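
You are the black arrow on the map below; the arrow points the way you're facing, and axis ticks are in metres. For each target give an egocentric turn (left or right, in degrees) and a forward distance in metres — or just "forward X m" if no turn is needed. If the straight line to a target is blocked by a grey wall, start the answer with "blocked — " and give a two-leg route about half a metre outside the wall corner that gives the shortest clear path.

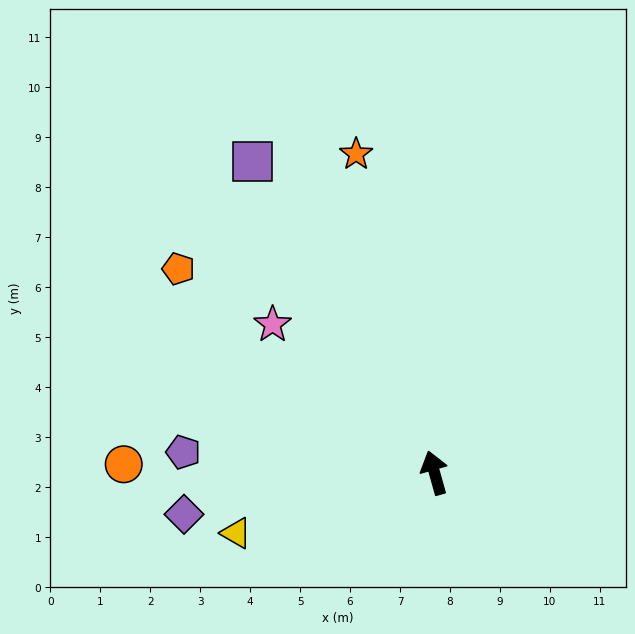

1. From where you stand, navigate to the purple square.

turn left 15°, forward 7.2 m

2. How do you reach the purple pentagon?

turn left 70°, forward 5.0 m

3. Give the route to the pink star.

turn left 32°, forward 4.4 m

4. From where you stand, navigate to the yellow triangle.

turn left 91°, forward 4.1 m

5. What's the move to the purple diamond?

turn left 84°, forward 5.1 m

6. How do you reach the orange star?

forward 6.6 m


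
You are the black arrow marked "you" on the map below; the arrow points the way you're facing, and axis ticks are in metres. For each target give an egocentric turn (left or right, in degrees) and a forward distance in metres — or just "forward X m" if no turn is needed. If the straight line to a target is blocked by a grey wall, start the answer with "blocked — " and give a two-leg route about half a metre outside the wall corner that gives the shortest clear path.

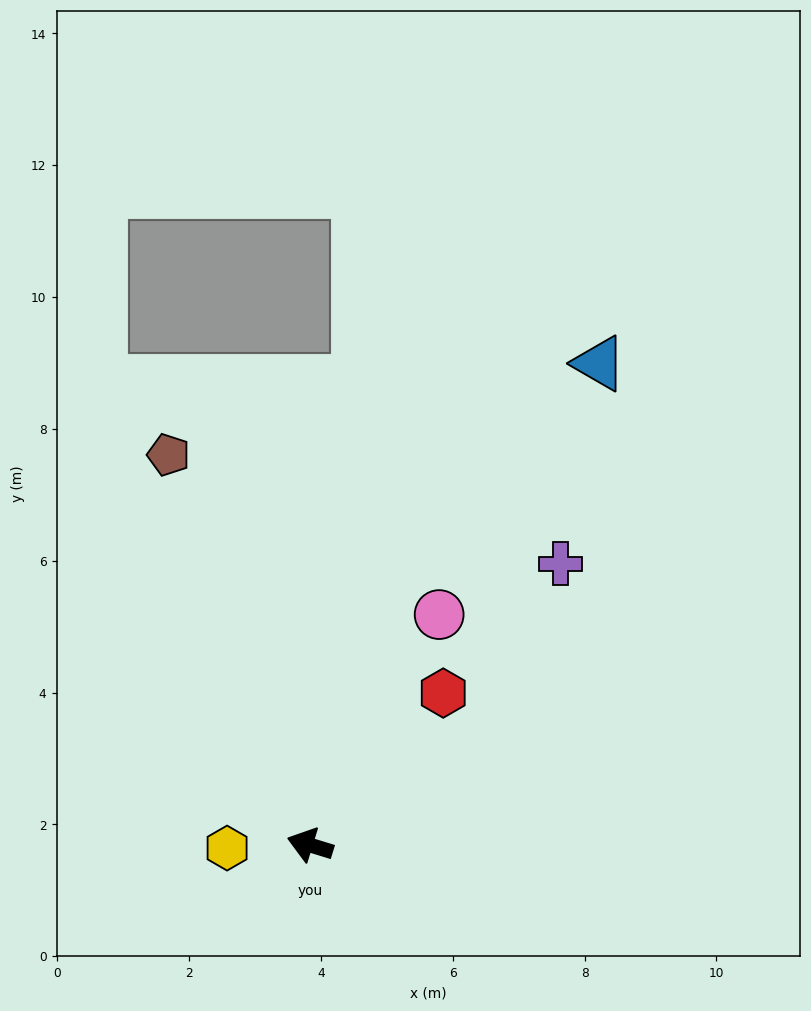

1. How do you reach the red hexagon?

turn right 114°, forward 3.1 m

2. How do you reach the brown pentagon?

turn right 53°, forward 6.3 m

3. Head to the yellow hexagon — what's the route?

turn left 19°, forward 1.3 m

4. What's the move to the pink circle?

turn right 102°, forward 4.0 m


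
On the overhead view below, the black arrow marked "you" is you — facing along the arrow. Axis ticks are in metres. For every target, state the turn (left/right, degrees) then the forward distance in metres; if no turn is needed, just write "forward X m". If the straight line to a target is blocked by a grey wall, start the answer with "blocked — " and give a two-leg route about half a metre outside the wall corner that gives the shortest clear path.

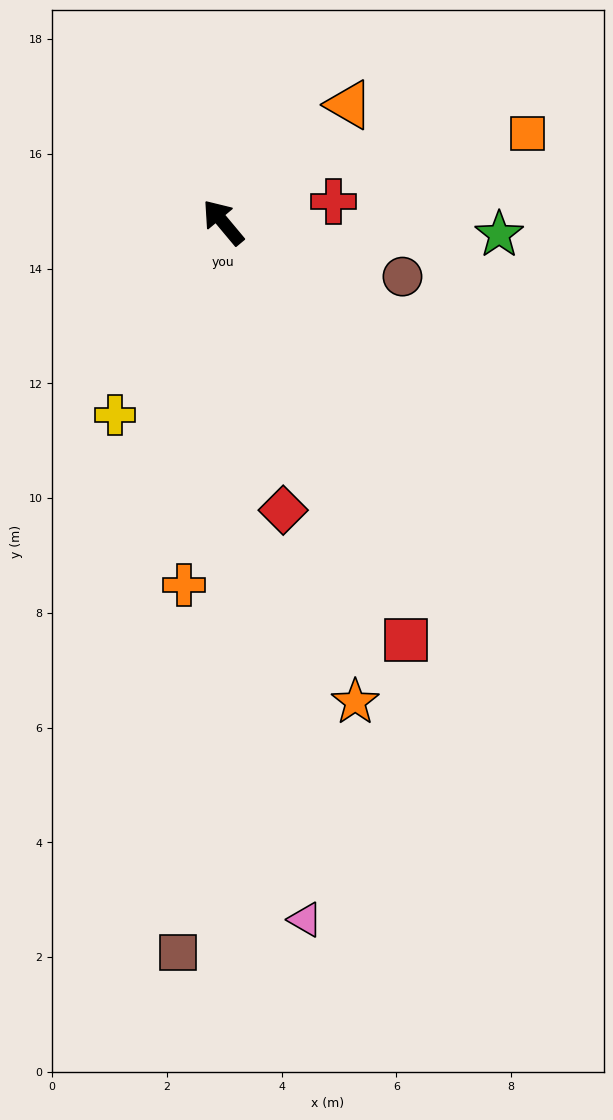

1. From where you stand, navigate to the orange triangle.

turn right 87°, forward 3.0 m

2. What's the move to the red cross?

turn right 119°, forward 2.0 m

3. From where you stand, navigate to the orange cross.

turn left 134°, forward 6.4 m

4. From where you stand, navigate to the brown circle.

turn right 147°, forward 3.3 m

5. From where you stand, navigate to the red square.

turn left 164°, forward 7.9 m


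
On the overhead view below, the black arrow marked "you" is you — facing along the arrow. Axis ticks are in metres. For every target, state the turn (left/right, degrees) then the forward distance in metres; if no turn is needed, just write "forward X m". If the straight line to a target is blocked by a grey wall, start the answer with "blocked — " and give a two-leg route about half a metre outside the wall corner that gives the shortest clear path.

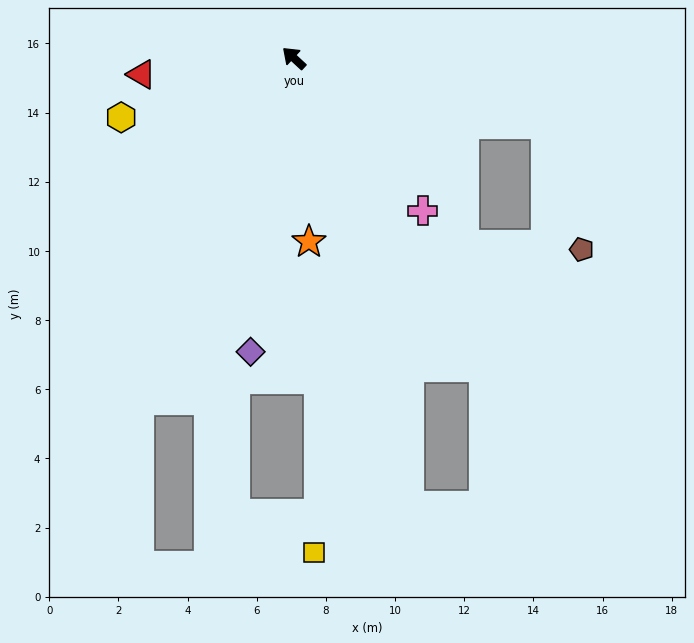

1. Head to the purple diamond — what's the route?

turn left 124°, forward 8.6 m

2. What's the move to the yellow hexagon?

turn left 62°, forward 5.3 m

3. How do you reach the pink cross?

turn left 173°, forward 5.8 m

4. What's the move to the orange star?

turn left 137°, forward 5.3 m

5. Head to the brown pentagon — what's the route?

blocked — turn right 152°, forward 7.5 m, then turn right 59°, forward 3.8 m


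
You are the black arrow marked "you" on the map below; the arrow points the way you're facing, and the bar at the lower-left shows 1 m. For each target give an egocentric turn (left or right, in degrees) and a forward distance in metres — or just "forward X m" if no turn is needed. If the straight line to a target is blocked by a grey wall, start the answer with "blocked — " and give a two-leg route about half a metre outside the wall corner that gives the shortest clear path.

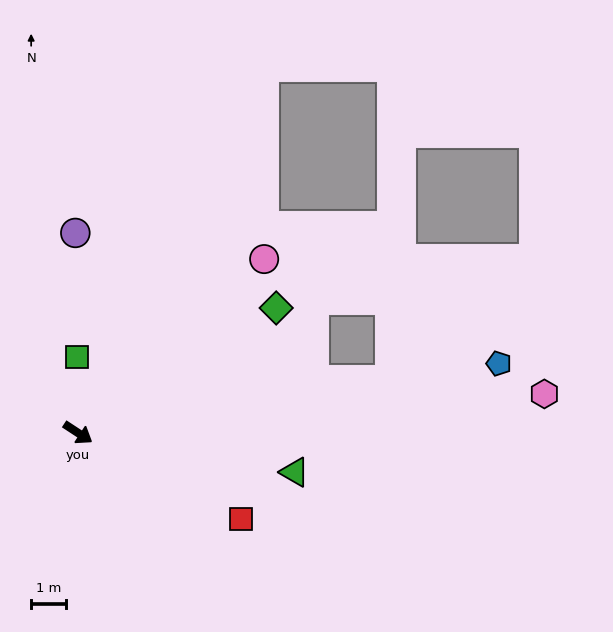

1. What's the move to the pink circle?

turn left 76°, forward 7.4 m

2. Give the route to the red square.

turn left 5°, forward 5.4 m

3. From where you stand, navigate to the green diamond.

turn left 65°, forward 6.8 m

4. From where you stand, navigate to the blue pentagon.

turn left 43°, forward 12.4 m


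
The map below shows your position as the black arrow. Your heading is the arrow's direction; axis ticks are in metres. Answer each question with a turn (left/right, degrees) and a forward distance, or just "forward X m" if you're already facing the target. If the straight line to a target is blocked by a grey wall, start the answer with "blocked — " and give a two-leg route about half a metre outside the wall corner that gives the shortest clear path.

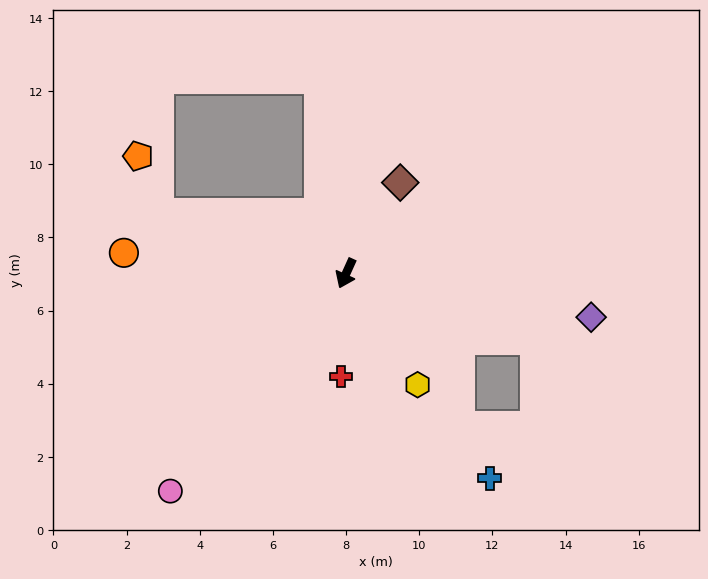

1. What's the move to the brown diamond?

turn left 174°, forward 2.9 m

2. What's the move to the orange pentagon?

blocked — turn right 83°, forward 5.4 m, then turn right 53°, forward 1.7 m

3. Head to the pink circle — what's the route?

turn right 15°, forward 7.6 m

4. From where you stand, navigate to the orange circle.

turn right 71°, forward 6.1 m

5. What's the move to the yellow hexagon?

turn left 57°, forward 3.6 m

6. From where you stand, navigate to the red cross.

turn left 21°, forward 2.8 m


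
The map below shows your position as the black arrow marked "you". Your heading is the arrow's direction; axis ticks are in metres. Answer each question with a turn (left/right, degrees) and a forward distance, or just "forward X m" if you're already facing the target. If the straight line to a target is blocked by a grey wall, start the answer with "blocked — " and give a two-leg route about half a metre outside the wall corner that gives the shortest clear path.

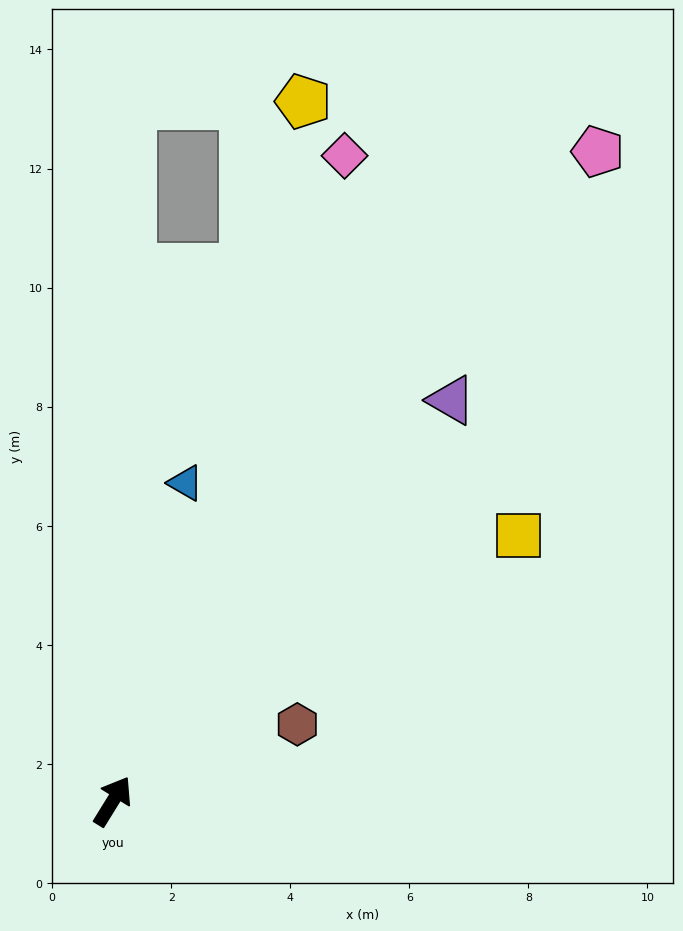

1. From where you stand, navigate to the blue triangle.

turn left 19°, forward 5.5 m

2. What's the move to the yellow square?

turn right 25°, forward 8.2 m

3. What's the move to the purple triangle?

turn right 8°, forward 8.8 m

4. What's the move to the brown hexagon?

turn right 36°, forward 3.4 m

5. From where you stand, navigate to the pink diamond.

turn left 12°, forward 11.5 m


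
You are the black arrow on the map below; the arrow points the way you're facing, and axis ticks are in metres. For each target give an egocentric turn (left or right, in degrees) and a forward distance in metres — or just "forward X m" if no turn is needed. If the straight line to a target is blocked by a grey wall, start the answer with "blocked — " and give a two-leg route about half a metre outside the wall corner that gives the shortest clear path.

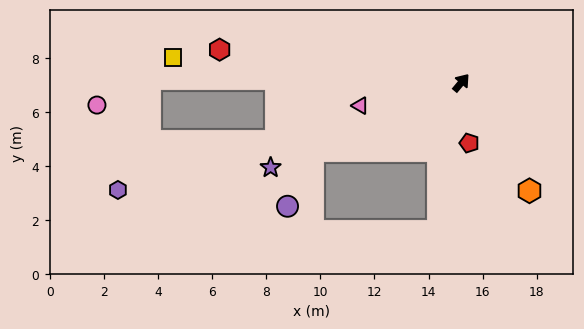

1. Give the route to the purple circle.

blocked — turn left 155°, forward 6.0 m, then turn left 40°, forward 2.2 m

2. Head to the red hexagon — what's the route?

turn left 122°, forward 9.0 m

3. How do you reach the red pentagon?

turn right 133°, forward 2.3 m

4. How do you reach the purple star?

turn left 154°, forward 7.7 m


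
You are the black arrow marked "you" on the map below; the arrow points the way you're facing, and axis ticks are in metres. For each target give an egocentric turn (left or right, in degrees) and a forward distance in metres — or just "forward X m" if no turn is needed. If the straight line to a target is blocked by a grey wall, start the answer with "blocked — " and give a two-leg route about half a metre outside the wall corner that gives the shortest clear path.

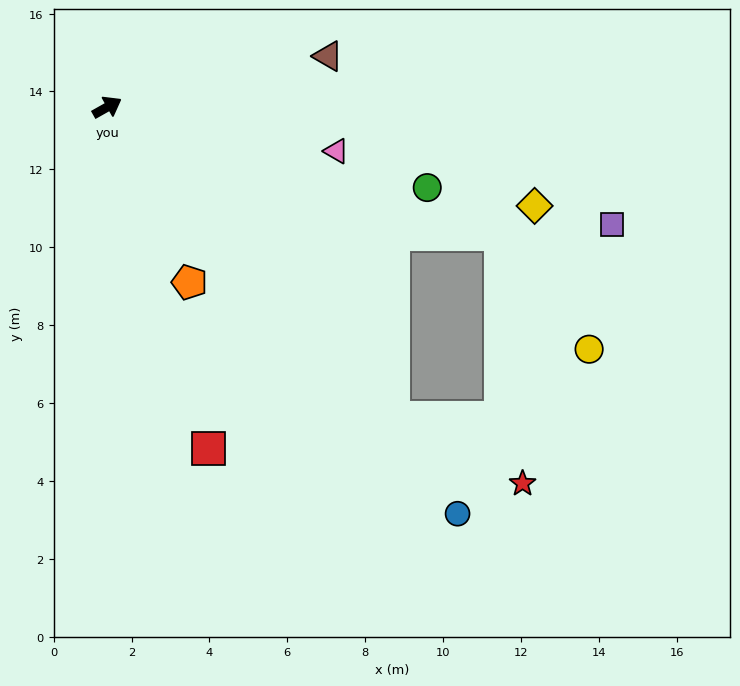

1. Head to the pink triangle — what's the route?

turn right 40°, forward 6.0 m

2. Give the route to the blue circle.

turn right 79°, forward 13.8 m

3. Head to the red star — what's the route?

blocked — turn right 77°, forward 10.8 m, then turn left 20°, forward 3.7 m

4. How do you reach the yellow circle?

blocked — turn right 47°, forward 10.6 m, then turn right 35°, forward 3.7 m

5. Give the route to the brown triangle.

turn right 16°, forward 5.8 m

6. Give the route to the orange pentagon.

turn right 94°, forward 5.0 m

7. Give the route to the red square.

turn right 103°, forward 9.1 m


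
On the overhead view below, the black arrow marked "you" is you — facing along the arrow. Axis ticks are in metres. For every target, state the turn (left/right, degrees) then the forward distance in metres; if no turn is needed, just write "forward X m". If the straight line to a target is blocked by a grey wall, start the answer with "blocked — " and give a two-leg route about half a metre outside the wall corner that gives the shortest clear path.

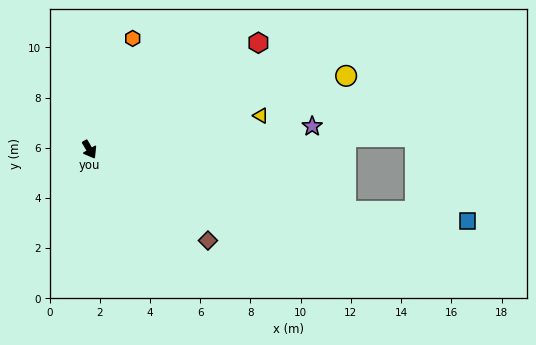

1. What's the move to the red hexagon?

turn left 92°, forward 8.0 m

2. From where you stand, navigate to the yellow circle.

turn left 76°, forward 10.6 m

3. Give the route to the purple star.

turn left 65°, forward 8.9 m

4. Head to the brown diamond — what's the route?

turn left 22°, forward 6.0 m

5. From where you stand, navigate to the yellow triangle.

turn left 71°, forward 7.0 m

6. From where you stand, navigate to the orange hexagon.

turn left 128°, forward 4.7 m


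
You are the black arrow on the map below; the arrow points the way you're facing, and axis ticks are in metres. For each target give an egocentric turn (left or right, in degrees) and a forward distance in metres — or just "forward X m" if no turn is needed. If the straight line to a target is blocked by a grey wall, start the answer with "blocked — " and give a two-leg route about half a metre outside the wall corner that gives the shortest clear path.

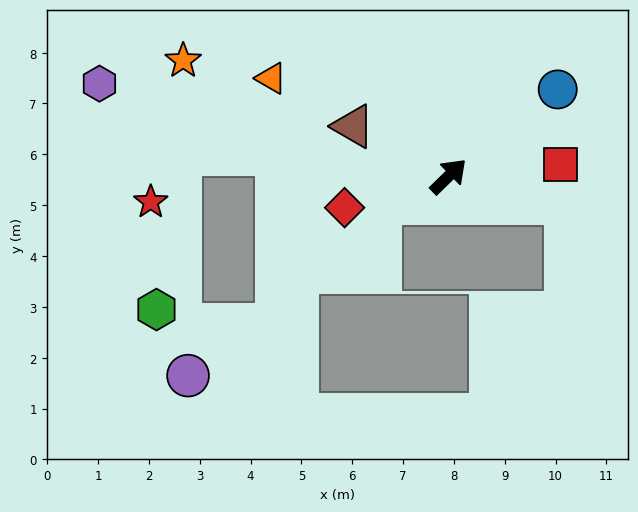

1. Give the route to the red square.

turn right 38°, forward 2.2 m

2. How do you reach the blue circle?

turn right 6°, forward 2.7 m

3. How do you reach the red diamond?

turn left 152°, forward 2.1 m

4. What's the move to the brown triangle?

turn left 108°, forward 2.1 m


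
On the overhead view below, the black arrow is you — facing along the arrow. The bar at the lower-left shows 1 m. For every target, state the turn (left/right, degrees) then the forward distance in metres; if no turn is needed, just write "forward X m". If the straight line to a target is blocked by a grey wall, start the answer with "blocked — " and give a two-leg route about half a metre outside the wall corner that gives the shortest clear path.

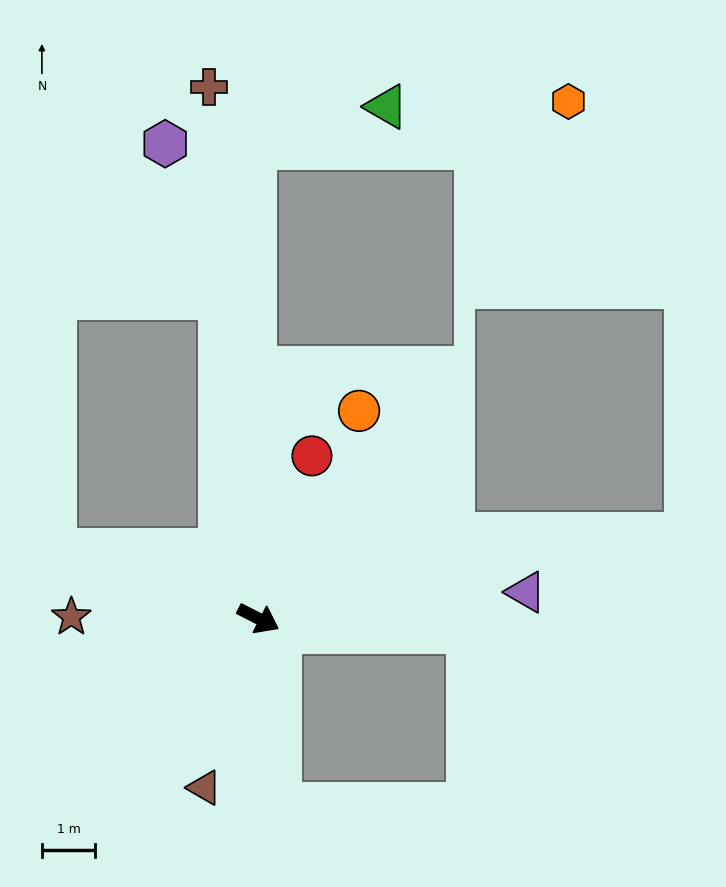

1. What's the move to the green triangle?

blocked — turn left 118°, forward 8.8 m, then turn right 74°, forward 2.6 m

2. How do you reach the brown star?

turn right 153°, forward 3.5 m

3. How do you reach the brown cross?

turn left 122°, forward 10.0 m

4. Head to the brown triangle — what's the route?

turn right 81°, forward 3.3 m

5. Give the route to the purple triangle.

turn left 33°, forward 5.0 m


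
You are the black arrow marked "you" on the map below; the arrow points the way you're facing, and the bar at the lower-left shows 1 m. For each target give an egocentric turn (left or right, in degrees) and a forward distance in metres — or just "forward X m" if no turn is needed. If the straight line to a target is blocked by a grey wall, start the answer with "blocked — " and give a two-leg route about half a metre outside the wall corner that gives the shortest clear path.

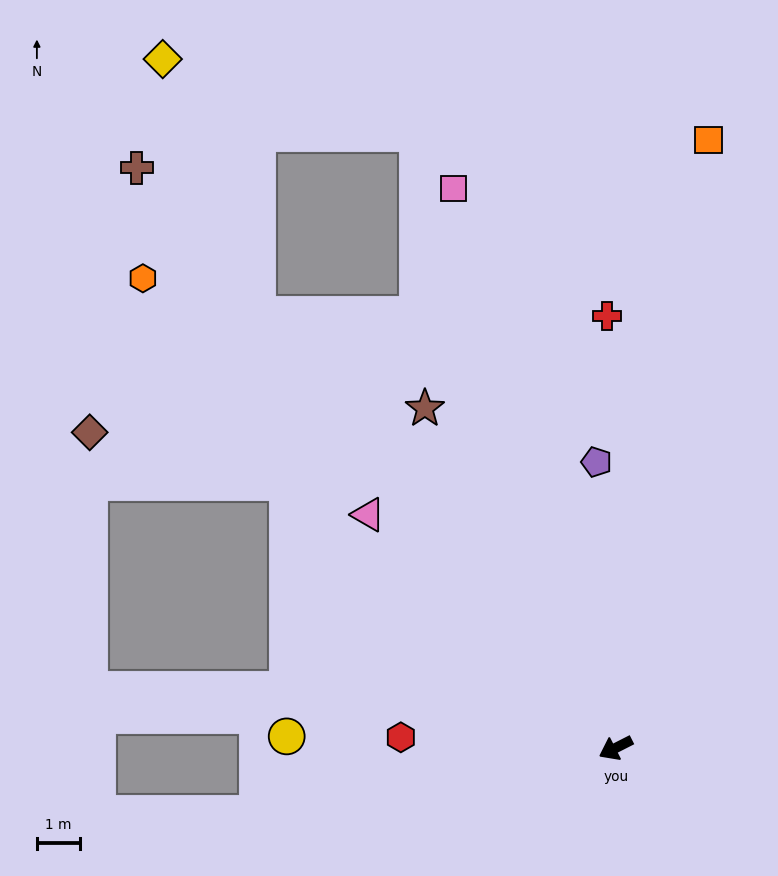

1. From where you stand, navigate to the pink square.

turn right 101°, forward 13.5 m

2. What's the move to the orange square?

turn right 126°, forward 14.2 m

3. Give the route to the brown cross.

turn right 77°, forward 17.4 m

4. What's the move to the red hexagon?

turn right 30°, forward 5.0 m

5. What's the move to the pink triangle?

turn right 70°, forward 7.9 m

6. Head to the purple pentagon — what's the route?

turn right 113°, forward 6.6 m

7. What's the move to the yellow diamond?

blocked — turn right 77°, forward 13.0 m, then turn right 20°, forward 6.3 m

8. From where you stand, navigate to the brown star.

turn right 88°, forward 9.0 m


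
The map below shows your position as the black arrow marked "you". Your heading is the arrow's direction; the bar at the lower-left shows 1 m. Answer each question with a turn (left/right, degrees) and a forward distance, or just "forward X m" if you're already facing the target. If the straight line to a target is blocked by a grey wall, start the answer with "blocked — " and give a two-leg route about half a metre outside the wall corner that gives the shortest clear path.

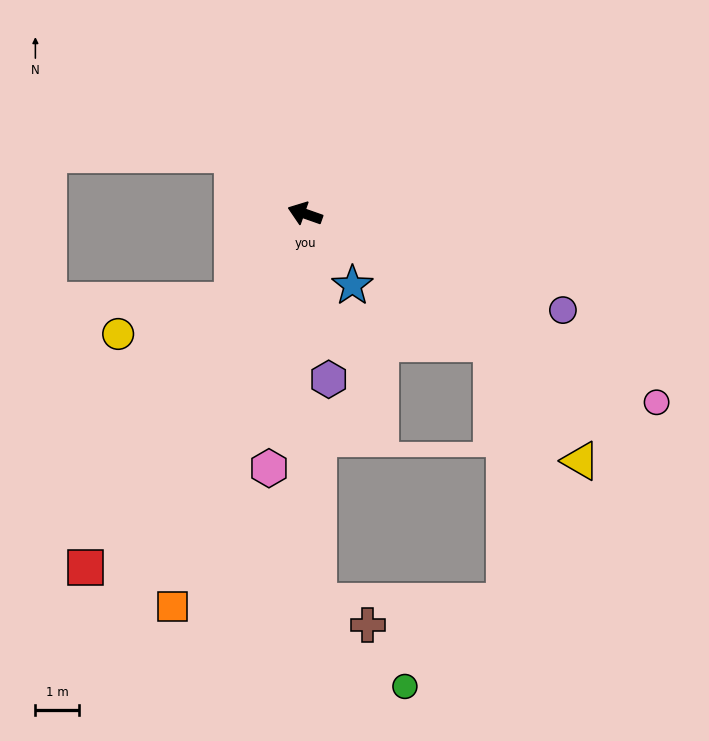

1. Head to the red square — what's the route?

turn left 78°, forward 9.6 m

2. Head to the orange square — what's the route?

turn left 91°, forward 9.6 m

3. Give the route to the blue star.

turn left 143°, forward 2.0 m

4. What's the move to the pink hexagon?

turn left 101°, forward 5.9 m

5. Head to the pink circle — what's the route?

turn left 171°, forward 9.2 m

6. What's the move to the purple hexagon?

turn left 118°, forward 3.9 m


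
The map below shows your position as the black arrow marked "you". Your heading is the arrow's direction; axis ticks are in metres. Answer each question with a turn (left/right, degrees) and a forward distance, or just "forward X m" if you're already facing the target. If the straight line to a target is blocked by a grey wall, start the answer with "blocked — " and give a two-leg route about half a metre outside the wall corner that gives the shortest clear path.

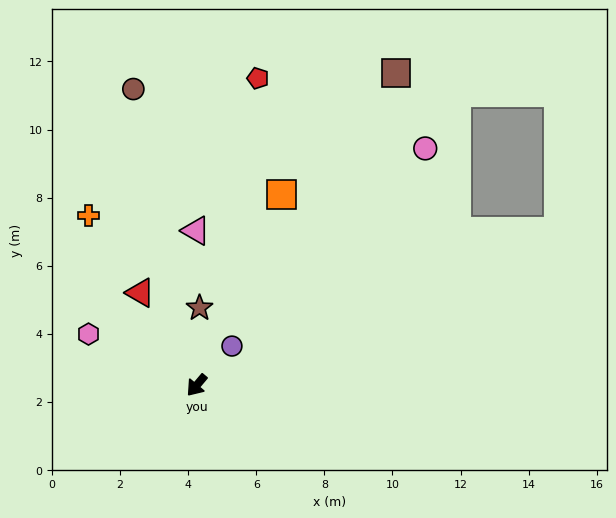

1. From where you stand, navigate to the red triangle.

turn right 109°, forward 3.2 m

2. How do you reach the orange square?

turn right 164°, forward 6.1 m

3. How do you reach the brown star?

turn right 142°, forward 2.3 m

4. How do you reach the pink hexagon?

turn right 75°, forward 3.5 m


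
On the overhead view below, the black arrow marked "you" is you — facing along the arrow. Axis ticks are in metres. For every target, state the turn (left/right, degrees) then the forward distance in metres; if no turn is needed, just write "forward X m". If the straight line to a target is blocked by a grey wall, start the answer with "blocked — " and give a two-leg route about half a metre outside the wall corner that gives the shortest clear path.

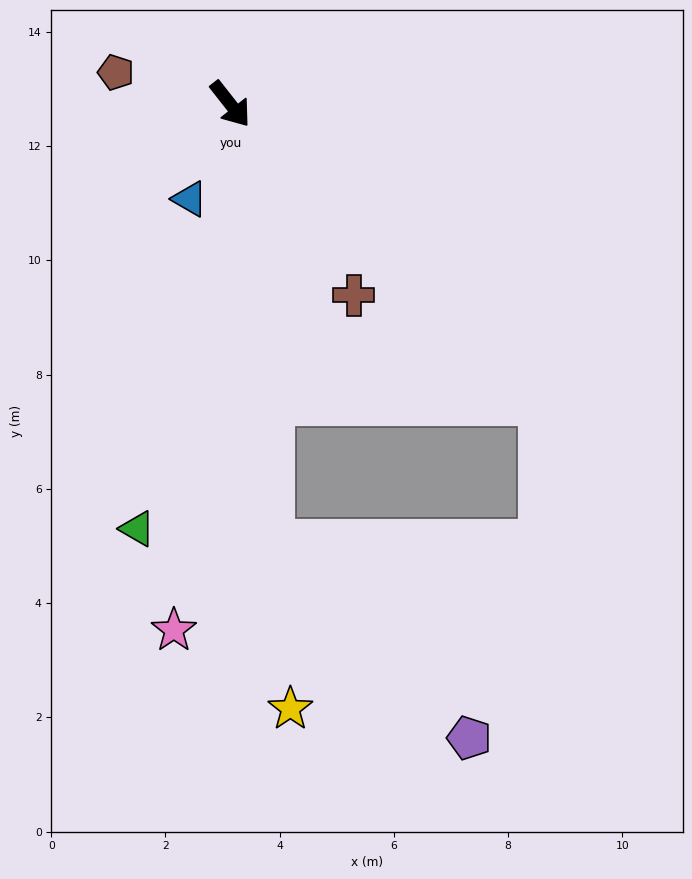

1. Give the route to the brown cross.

turn right 5°, forward 4.0 m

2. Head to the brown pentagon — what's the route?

turn right 144°, forward 2.1 m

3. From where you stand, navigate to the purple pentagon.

blocked — turn right 33°, forward 7.7 m, then turn left 41°, forward 4.9 m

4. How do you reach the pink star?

turn right 44°, forward 9.3 m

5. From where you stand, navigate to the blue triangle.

turn right 61°, forward 1.8 m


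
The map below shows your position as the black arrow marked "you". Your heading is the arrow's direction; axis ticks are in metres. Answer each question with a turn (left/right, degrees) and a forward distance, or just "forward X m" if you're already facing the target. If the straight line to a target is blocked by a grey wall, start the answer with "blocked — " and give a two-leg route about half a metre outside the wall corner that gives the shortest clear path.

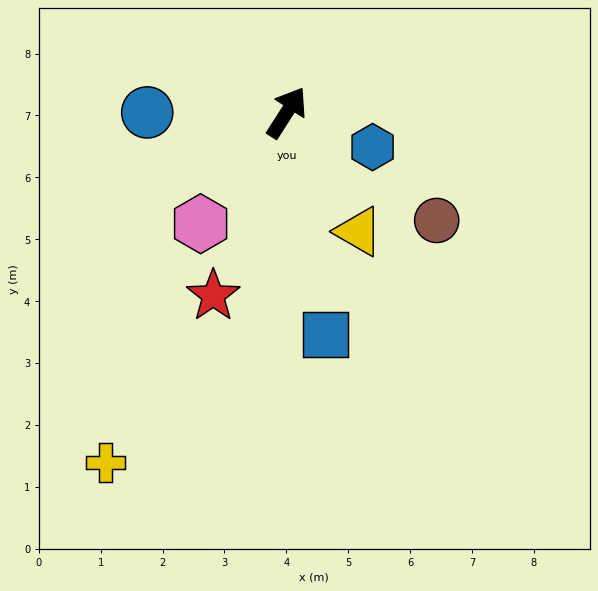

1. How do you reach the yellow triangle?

turn right 116°, forward 2.2 m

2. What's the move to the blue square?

turn right 138°, forward 3.6 m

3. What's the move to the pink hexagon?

turn left 175°, forward 2.3 m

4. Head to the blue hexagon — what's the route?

turn right 79°, forward 1.5 m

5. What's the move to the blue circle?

turn left 123°, forward 2.3 m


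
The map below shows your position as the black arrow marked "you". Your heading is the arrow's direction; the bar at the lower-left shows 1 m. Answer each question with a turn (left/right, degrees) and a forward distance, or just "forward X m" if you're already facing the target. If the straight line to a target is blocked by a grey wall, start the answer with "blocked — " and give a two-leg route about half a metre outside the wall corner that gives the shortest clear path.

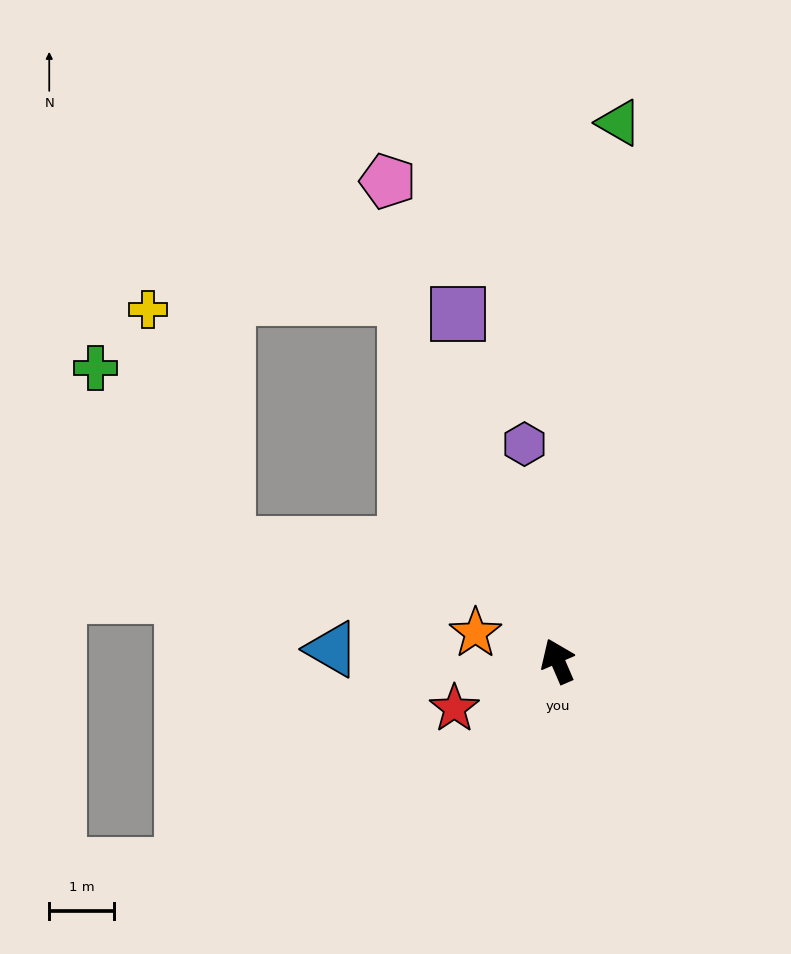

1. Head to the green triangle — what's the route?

turn right 30°, forward 8.4 m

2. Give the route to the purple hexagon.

turn right 15°, forward 3.4 m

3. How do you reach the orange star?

turn left 48°, forward 1.3 m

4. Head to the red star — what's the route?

turn left 91°, forward 1.8 m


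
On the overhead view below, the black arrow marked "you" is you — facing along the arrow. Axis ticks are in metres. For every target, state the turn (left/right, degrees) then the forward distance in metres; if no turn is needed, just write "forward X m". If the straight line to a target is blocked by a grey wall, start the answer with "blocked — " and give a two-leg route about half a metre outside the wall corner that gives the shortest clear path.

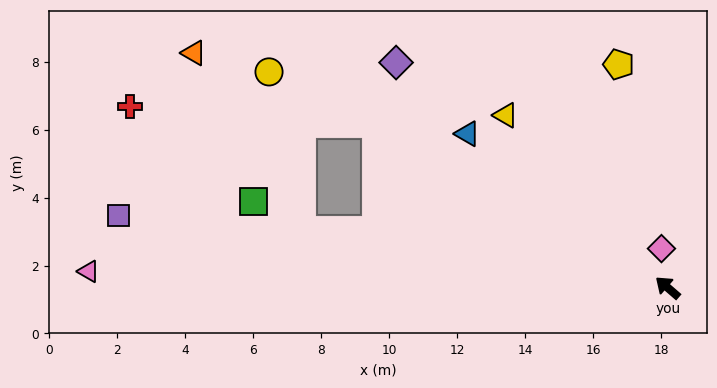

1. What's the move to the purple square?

turn left 33°, forward 16.3 m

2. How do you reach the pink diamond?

turn right 40°, forward 1.2 m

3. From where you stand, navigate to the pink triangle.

turn left 39°, forward 17.0 m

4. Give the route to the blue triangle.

turn left 3°, forward 7.4 m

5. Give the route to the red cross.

blocked — turn left 12°, forward 9.8 m, then turn left 25°, forward 7.3 m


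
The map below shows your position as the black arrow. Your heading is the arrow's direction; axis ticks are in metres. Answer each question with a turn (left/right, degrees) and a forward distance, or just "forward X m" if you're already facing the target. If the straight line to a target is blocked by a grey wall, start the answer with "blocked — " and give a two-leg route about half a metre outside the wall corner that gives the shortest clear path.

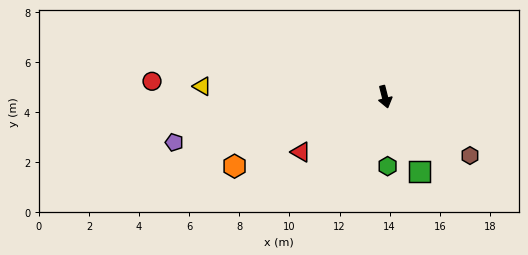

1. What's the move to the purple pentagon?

turn right 92°, forward 8.6 m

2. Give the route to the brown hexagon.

turn left 41°, forward 4.1 m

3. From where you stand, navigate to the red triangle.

turn right 71°, forward 4.0 m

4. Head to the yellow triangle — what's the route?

turn right 108°, forward 7.3 m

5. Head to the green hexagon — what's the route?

turn right 12°, forward 2.8 m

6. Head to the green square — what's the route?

turn left 11°, forward 3.3 m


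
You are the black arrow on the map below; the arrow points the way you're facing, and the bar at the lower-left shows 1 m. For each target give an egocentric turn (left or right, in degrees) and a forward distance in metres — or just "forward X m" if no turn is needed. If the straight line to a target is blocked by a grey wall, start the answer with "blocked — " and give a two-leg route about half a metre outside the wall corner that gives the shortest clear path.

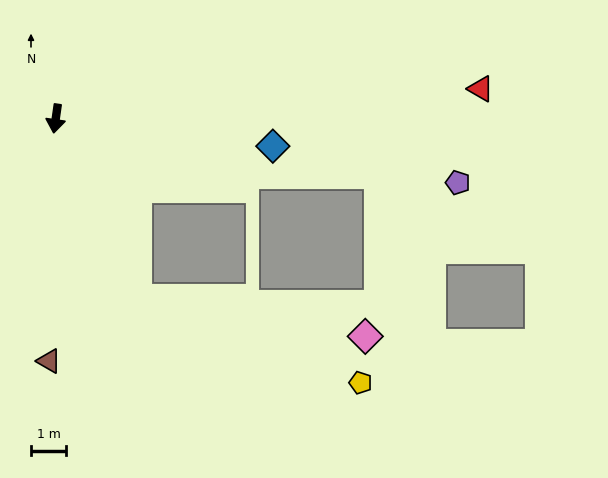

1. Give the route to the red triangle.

turn left 102°, forward 12.1 m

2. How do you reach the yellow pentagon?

blocked — turn left 33°, forward 5.6 m, then turn left 44°, forward 6.8 m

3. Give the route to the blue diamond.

turn left 91°, forward 6.2 m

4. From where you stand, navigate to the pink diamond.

blocked — turn left 33°, forward 5.6 m, then turn left 56°, forward 6.6 m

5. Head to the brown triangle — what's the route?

turn left 7°, forward 6.9 m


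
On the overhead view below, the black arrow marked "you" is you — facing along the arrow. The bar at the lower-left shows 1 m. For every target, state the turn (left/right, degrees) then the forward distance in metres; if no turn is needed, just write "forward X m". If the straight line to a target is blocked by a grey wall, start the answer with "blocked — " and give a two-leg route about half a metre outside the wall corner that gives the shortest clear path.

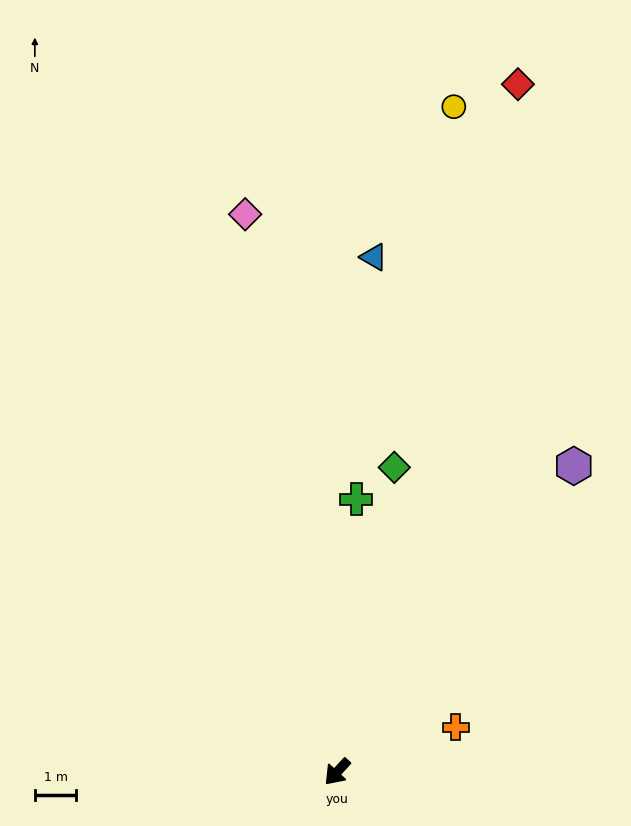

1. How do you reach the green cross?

turn right 142°, forward 6.6 m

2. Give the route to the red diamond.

turn right 152°, forward 17.2 m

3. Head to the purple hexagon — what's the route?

turn right 175°, forward 9.4 m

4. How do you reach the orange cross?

turn left 153°, forward 3.1 m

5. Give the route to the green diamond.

turn right 148°, forward 7.5 m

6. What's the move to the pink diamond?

turn right 128°, forward 13.7 m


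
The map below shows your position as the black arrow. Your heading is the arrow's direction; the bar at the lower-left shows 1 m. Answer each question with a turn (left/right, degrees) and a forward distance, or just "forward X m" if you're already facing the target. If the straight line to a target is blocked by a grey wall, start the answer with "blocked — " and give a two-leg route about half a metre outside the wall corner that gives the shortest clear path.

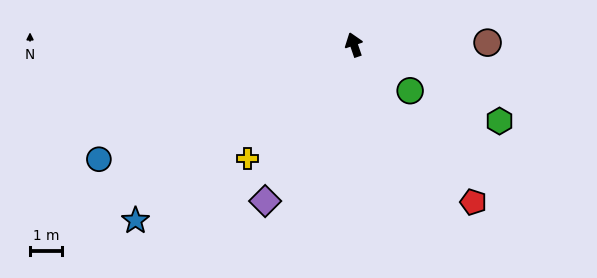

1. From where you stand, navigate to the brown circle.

turn right 108°, forward 4.2 m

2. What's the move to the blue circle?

turn left 95°, forward 8.8 m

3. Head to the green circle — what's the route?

turn right 148°, forward 2.3 m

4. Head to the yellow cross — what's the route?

turn left 118°, forward 4.9 m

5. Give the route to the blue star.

turn left 110°, forward 8.8 m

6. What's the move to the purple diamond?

turn left 132°, forward 5.6 m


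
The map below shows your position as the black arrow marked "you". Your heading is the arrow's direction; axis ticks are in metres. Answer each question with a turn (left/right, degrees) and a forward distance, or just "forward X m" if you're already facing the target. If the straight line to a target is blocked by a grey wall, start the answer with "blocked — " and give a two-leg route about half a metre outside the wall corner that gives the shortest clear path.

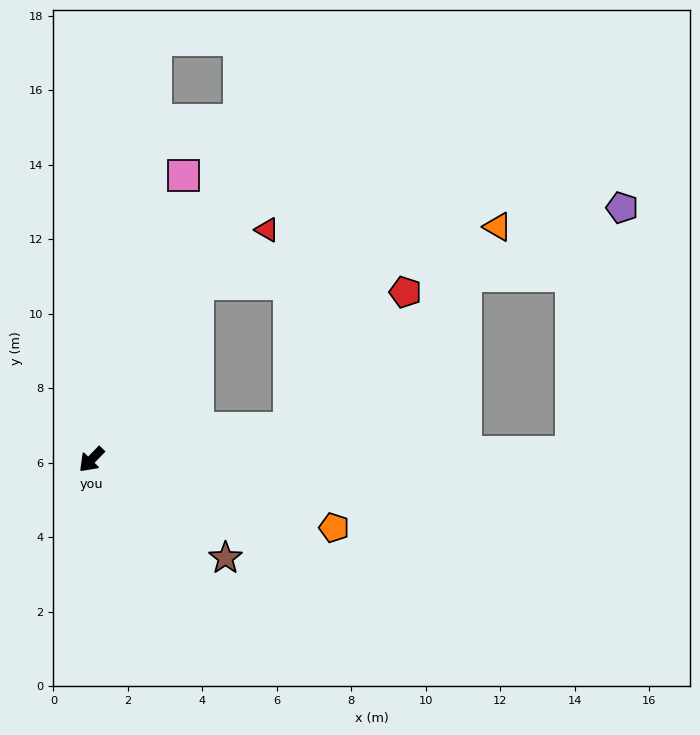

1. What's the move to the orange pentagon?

turn left 119°, forward 6.8 m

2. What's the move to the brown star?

turn left 98°, forward 4.5 m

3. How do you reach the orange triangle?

blocked — turn right 167°, forward 5.5 m, then turn right 48°, forward 8.2 m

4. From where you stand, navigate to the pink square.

turn right 154°, forward 8.0 m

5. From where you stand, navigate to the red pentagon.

blocked — turn left 143°, forward 5.4 m, then turn left 41°, forward 4.8 m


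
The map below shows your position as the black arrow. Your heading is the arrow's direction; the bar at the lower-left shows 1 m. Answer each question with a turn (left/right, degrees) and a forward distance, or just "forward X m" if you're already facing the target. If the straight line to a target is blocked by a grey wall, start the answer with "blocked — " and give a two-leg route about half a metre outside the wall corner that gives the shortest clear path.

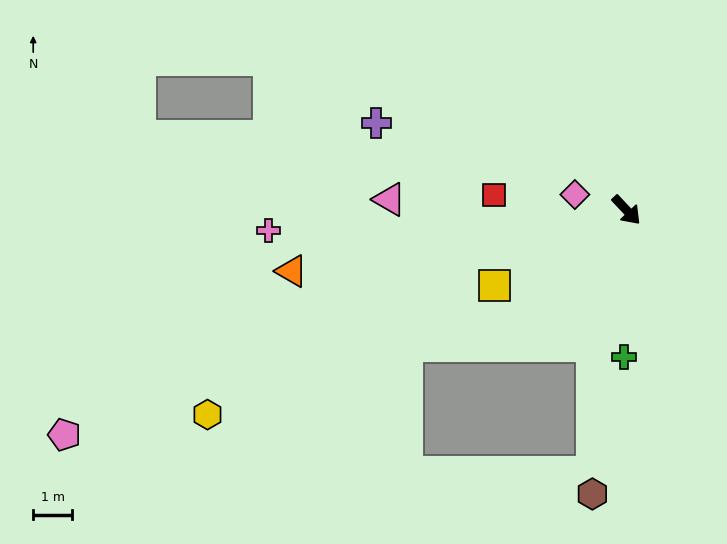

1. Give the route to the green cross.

turn right 44°, forward 3.8 m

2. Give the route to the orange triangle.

turn right 123°, forward 8.8 m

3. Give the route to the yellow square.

turn right 103°, forward 3.9 m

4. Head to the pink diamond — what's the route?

turn right 150°, forward 1.4 m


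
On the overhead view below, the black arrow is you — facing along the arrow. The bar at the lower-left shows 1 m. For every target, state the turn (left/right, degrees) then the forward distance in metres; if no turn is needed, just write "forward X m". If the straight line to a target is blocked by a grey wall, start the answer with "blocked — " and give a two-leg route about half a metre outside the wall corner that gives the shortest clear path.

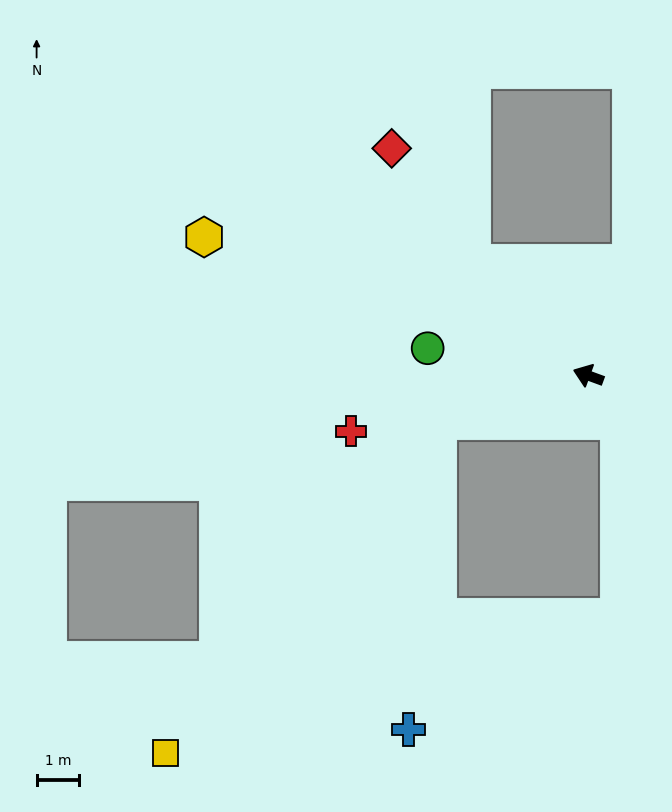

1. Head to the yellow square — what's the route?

blocked — turn left 37°, forward 3.7 m, then turn left 34°, forward 10.0 m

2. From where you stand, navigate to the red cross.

turn left 33°, forward 5.7 m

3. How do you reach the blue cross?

blocked — turn left 37°, forward 3.7 m, then turn left 67°, forward 7.2 m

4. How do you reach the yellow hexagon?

forward 9.5 m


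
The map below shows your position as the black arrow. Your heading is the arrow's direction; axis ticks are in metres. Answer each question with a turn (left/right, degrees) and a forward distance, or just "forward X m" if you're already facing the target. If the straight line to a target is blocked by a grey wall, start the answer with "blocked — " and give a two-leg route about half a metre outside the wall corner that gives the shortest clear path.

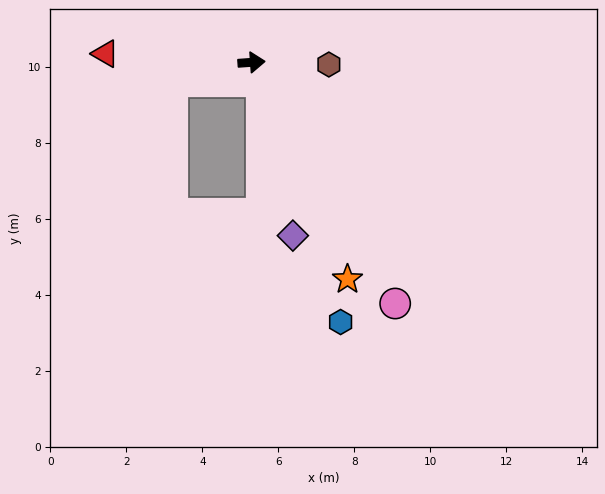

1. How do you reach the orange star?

turn right 70°, forward 6.2 m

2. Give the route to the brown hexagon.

turn right 6°, forward 2.0 m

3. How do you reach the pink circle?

turn right 63°, forward 7.4 m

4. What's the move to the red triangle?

turn left 173°, forward 3.9 m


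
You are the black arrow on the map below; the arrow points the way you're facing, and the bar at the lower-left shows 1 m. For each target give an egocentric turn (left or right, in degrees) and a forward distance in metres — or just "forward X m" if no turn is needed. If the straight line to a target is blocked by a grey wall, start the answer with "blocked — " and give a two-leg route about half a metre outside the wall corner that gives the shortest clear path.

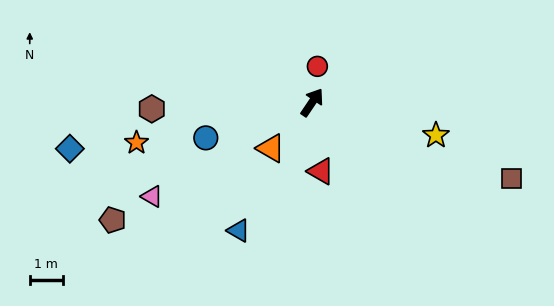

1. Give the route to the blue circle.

turn left 143°, forward 3.4 m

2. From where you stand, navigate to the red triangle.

turn right 139°, forward 2.1 m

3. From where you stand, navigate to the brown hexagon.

turn left 126°, forward 4.9 m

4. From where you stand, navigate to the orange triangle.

turn left 172°, forward 1.9 m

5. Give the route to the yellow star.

turn right 71°, forward 3.9 m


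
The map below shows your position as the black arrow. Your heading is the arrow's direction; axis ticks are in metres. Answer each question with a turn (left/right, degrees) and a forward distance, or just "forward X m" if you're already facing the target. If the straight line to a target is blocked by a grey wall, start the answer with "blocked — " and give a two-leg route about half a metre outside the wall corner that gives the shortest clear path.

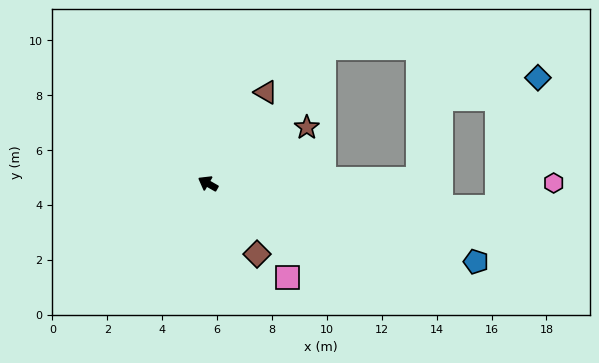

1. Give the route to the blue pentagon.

turn right 167°, forward 10.2 m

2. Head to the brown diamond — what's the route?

turn left 155°, forward 3.1 m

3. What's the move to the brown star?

turn right 121°, forward 4.1 m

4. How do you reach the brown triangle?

turn right 93°, forward 3.9 m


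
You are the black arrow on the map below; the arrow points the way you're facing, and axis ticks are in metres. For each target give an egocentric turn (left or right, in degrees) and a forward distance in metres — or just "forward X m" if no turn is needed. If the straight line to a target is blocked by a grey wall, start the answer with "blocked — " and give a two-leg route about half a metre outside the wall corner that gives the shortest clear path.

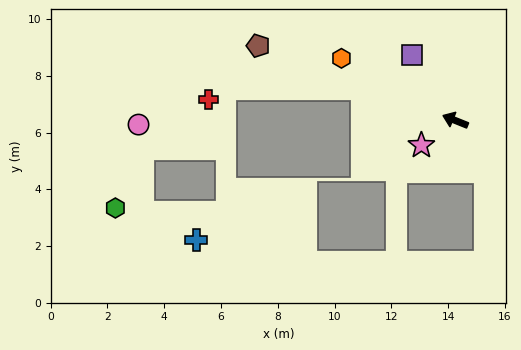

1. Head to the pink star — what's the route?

turn left 58°, forward 1.5 m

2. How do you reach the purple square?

turn right 34°, forward 2.8 m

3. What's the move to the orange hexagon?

turn right 7°, forward 4.6 m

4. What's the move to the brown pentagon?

forward 7.4 m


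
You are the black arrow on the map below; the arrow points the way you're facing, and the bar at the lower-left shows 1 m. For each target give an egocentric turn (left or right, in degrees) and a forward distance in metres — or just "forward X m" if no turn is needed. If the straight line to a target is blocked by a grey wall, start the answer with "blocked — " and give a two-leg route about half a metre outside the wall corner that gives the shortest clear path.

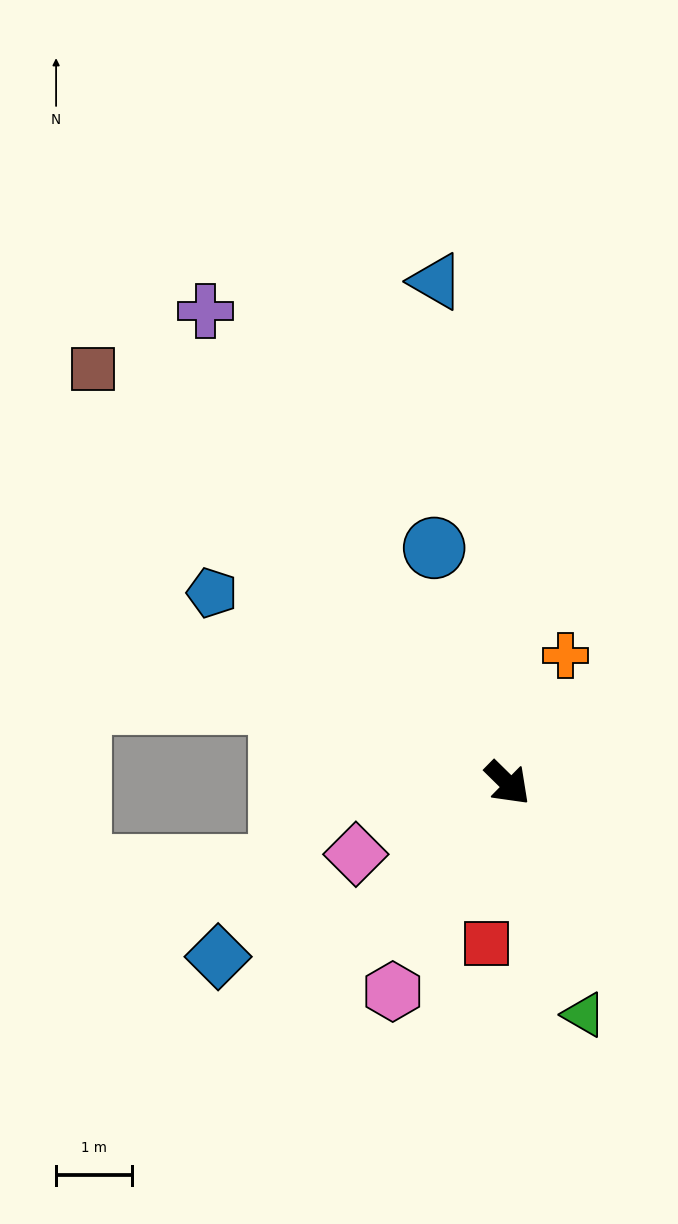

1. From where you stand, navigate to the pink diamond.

turn right 110°, forward 2.2 m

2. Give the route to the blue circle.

turn left 152°, forward 3.3 m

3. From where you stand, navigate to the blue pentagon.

turn right 168°, forward 4.7 m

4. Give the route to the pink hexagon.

turn right 74°, forward 3.2 m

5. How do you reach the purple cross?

turn left 167°, forward 7.4 m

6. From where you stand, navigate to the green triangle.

turn right 27°, forward 3.2 m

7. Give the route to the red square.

turn right 53°, forward 2.1 m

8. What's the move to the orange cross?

turn left 110°, forward 1.9 m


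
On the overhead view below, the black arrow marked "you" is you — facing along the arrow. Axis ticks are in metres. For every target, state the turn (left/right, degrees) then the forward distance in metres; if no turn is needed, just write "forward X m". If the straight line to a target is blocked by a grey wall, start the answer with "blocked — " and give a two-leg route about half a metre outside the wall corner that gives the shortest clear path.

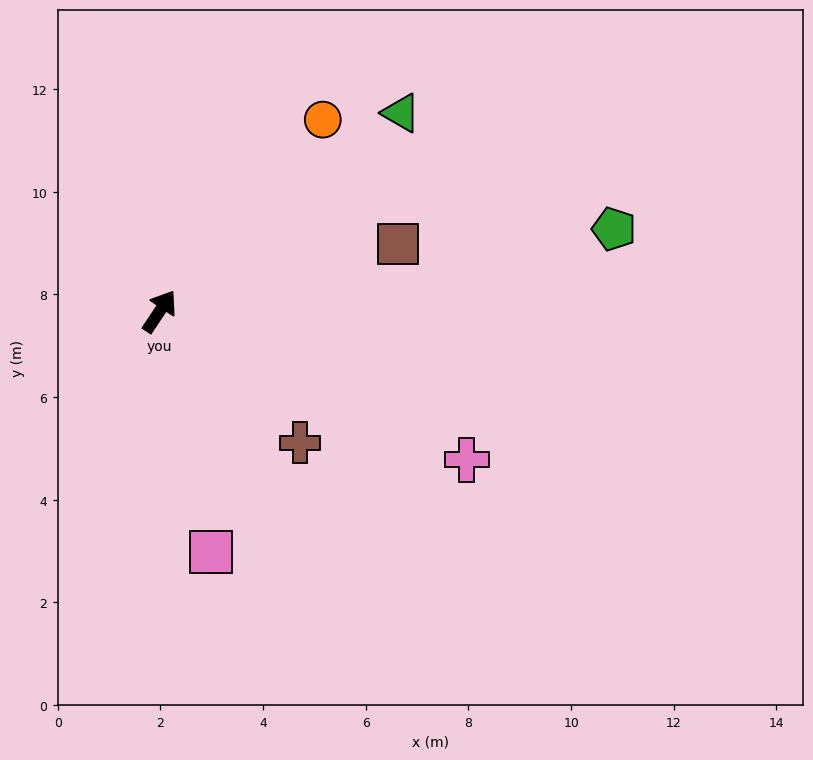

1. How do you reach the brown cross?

turn right 99°, forward 3.7 m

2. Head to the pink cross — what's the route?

turn right 82°, forward 6.6 m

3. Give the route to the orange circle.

turn right 7°, forward 4.9 m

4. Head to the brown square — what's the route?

turn right 41°, forward 4.8 m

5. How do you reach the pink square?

turn right 134°, forward 4.8 m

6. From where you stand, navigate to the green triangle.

turn right 17°, forward 6.1 m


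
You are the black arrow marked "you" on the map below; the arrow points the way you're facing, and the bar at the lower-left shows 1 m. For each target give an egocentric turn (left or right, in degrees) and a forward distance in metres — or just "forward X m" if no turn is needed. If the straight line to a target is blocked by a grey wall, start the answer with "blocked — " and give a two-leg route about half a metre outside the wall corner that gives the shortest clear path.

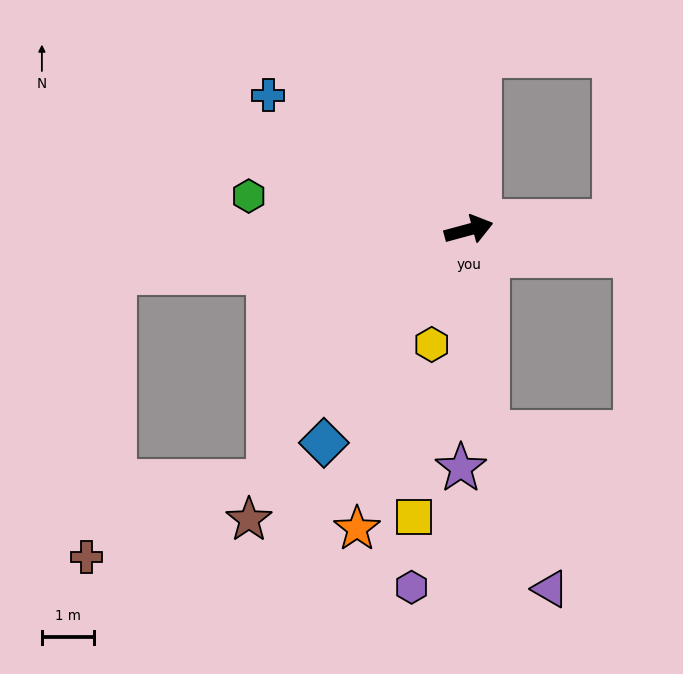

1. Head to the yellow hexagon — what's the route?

turn right 123°, forward 2.3 m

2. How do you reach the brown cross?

blocked — turn left 172°, forward 6.9 m, then turn left 77°, forward 5.5 m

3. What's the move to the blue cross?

turn left 131°, forward 4.7 m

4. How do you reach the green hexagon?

turn left 156°, forward 4.3 m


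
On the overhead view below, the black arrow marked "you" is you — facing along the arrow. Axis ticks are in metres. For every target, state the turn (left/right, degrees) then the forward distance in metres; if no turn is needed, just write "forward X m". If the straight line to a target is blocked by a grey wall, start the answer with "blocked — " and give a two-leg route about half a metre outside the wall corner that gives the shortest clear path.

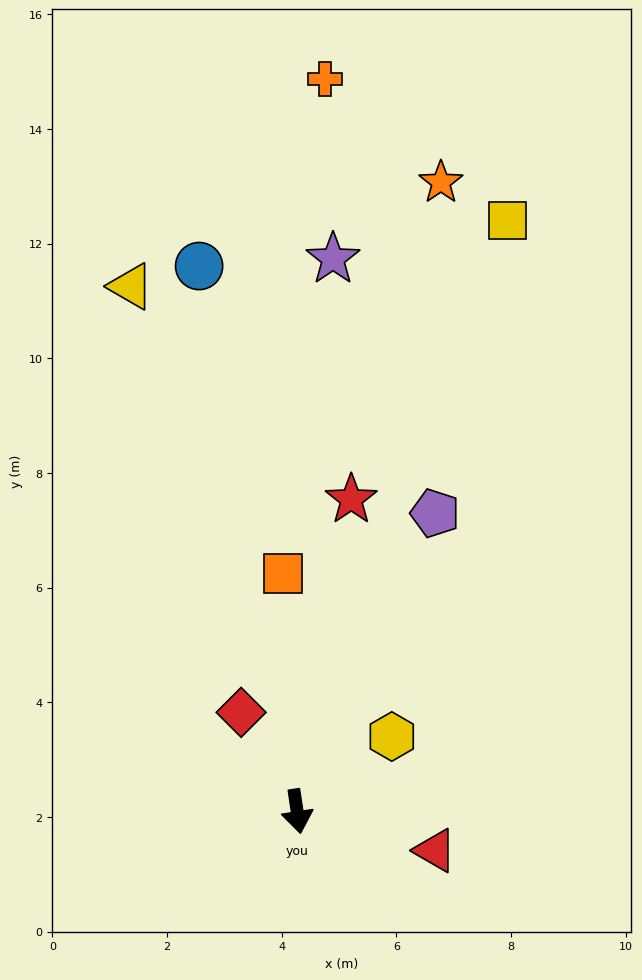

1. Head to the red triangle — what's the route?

turn left 66°, forward 2.5 m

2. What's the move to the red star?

turn left 162°, forward 5.5 m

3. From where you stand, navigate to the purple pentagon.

turn left 147°, forward 5.7 m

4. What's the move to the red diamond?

turn right 159°, forward 2.0 m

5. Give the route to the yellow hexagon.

turn left 120°, forward 2.1 m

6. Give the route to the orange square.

turn left 175°, forward 4.2 m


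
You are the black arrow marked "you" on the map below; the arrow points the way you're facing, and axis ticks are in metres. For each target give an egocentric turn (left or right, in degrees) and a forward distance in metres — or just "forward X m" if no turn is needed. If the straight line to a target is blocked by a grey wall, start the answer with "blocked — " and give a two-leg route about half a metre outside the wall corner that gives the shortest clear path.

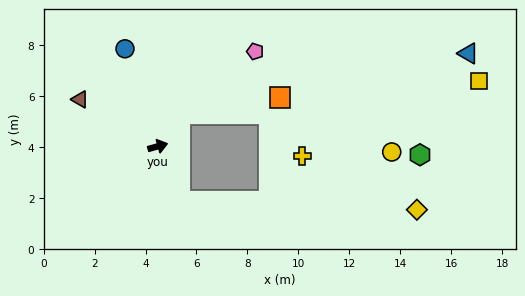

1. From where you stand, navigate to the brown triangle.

turn left 133°, forward 3.6 m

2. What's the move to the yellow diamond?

blocked — turn right 84°, forward 2.3 m, then turn left 66°, forward 9.3 m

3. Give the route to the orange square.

blocked — turn left 40°, forward 1.6 m, then turn right 46°, forward 4.0 m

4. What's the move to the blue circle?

turn left 93°, forward 4.0 m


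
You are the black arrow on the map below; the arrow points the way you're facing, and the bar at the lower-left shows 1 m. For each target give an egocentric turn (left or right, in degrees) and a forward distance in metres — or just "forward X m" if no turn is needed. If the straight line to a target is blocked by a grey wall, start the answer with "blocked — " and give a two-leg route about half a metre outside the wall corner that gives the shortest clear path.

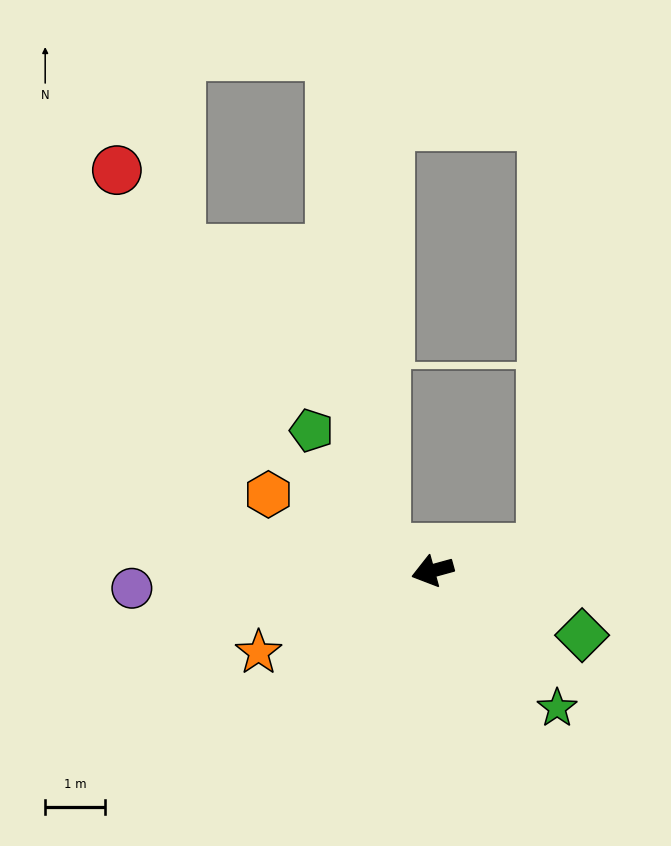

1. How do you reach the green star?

turn left 117°, forward 3.1 m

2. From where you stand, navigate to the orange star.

turn left 10°, forward 3.2 m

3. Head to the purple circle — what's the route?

turn right 12°, forward 5.0 m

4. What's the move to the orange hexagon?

turn right 40°, forward 3.0 m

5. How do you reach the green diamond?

turn left 141°, forward 2.7 m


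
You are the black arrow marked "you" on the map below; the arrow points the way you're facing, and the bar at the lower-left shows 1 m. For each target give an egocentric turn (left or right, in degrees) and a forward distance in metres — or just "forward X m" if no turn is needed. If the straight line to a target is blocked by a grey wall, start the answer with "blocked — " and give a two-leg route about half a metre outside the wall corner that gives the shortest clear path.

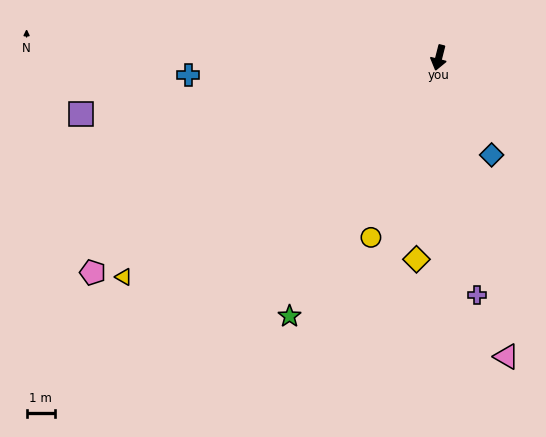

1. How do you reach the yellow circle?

turn right 6°, forward 6.7 m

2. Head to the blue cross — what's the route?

turn right 72°, forward 8.8 m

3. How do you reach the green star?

turn right 16°, forward 10.5 m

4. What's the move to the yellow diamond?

turn left 8°, forward 7.1 m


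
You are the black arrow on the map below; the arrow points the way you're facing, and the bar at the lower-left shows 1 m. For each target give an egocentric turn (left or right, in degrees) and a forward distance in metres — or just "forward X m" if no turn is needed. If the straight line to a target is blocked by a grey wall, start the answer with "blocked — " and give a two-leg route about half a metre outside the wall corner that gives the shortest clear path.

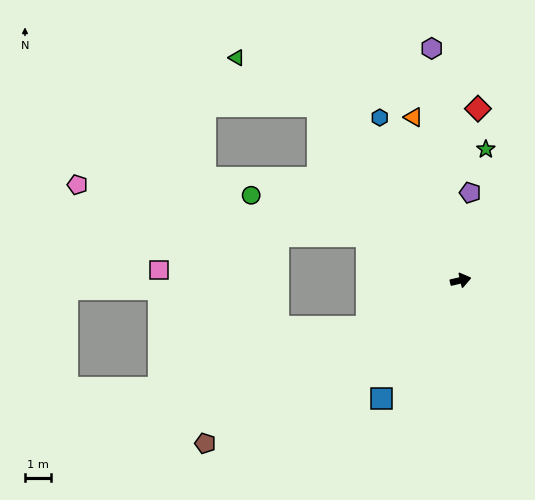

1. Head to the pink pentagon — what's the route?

blocked — turn left 142°, forward 3.9 m, then turn left 15°, forward 11.1 m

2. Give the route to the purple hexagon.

turn left 84°, forward 8.8 m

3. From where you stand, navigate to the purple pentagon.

turn left 71°, forward 3.3 m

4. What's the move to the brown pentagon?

turn right 161°, forward 11.4 m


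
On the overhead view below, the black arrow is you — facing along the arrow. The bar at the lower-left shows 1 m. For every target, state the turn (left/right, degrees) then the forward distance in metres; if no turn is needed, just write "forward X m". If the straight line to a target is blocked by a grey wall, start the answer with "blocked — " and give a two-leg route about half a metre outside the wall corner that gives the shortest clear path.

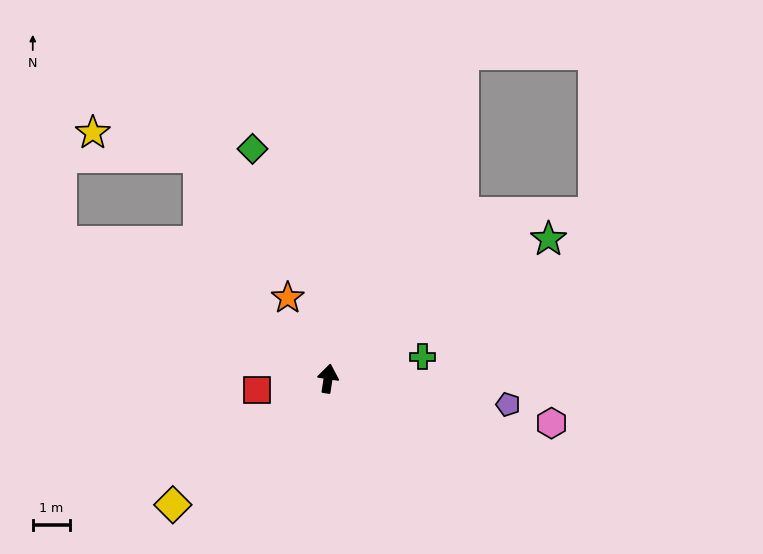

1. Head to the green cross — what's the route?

turn right 68°, forward 2.6 m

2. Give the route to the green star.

turn right 49°, forward 6.9 m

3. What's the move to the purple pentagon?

turn right 89°, forward 4.8 m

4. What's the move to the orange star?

turn left 35°, forward 2.4 m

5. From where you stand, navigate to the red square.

turn left 108°, forward 1.9 m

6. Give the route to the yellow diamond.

turn left 138°, forward 5.3 m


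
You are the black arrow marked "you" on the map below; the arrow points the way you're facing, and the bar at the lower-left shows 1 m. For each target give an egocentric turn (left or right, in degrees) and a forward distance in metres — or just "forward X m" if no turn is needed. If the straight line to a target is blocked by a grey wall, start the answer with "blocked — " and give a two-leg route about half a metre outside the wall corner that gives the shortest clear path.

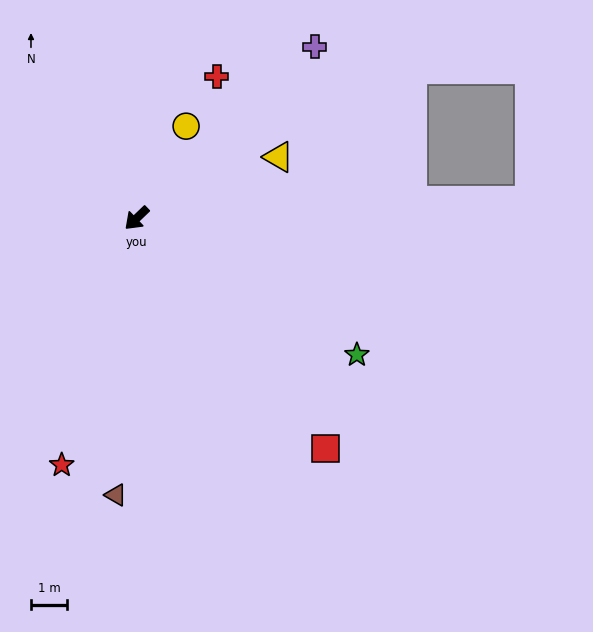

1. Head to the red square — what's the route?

turn left 86°, forward 8.3 m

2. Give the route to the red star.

turn left 29°, forward 7.2 m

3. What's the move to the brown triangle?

turn left 42°, forward 7.7 m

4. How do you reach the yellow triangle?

turn left 160°, forward 4.3 m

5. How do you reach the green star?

turn left 104°, forward 7.2 m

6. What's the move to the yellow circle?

turn right 162°, forward 2.9 m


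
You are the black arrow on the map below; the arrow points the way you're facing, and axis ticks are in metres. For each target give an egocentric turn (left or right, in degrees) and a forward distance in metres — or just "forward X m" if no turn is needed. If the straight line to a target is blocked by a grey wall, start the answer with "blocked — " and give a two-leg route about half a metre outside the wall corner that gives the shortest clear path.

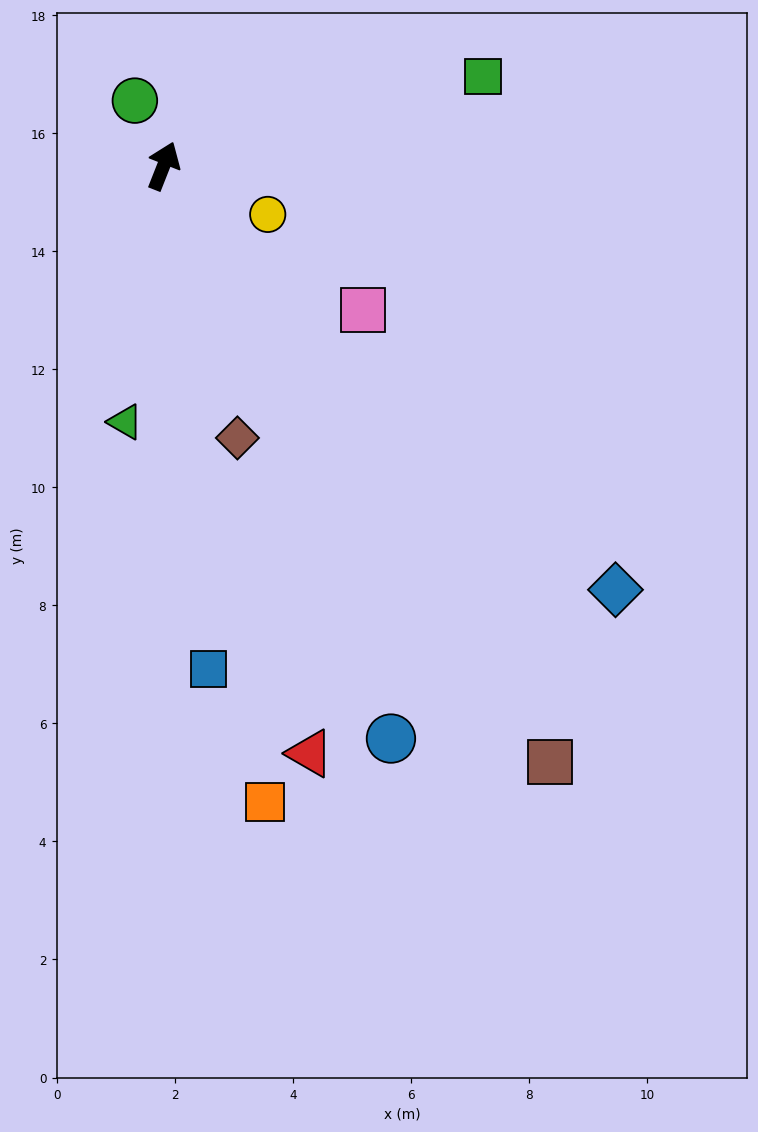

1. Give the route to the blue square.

turn right 153°, forward 8.6 m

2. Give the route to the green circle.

turn left 45°, forward 1.2 m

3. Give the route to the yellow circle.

turn right 93°, forward 1.9 m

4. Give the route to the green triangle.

turn right 167°, forward 4.4 m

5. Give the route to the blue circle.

turn right 137°, forward 10.4 m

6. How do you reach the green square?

turn right 53°, forward 5.6 m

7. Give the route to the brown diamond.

turn right 143°, forward 4.8 m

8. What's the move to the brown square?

turn right 125°, forward 12.0 m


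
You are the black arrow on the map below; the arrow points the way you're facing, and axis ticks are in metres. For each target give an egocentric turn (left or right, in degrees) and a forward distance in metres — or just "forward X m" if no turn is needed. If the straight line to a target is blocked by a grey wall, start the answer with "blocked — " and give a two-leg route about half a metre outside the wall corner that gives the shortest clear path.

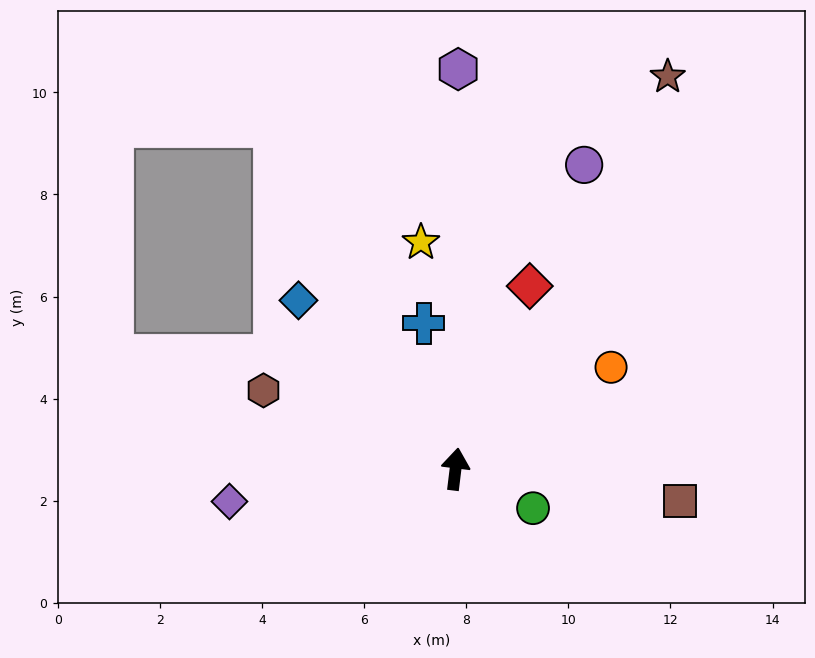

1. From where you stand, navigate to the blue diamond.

turn left 50°, forward 4.5 m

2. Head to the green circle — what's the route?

turn right 110°, forward 1.7 m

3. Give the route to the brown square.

turn right 91°, forward 4.5 m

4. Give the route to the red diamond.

turn right 15°, forward 3.9 m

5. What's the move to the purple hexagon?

turn left 7°, forward 7.8 m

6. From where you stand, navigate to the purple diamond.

turn left 105°, forward 4.5 m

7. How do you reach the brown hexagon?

turn left 75°, forward 4.1 m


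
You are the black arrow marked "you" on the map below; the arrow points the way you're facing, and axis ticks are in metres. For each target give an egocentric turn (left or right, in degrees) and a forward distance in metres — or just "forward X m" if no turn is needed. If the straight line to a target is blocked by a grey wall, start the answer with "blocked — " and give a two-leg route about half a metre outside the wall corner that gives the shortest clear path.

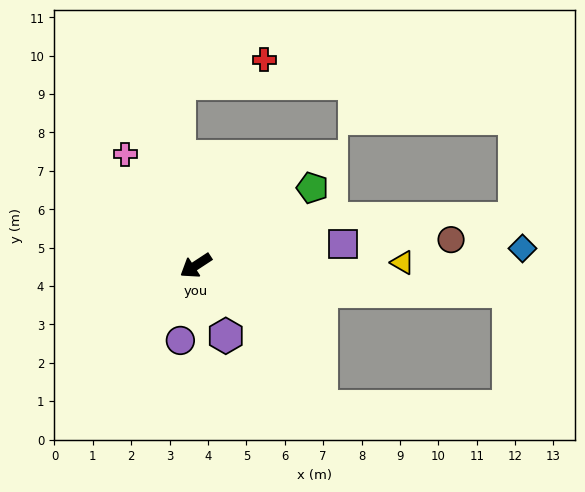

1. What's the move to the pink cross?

turn right 91°, forward 3.4 m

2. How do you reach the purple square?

turn left 155°, forward 3.9 m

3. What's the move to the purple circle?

turn left 45°, forward 2.0 m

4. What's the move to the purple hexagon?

turn left 80°, forward 2.0 m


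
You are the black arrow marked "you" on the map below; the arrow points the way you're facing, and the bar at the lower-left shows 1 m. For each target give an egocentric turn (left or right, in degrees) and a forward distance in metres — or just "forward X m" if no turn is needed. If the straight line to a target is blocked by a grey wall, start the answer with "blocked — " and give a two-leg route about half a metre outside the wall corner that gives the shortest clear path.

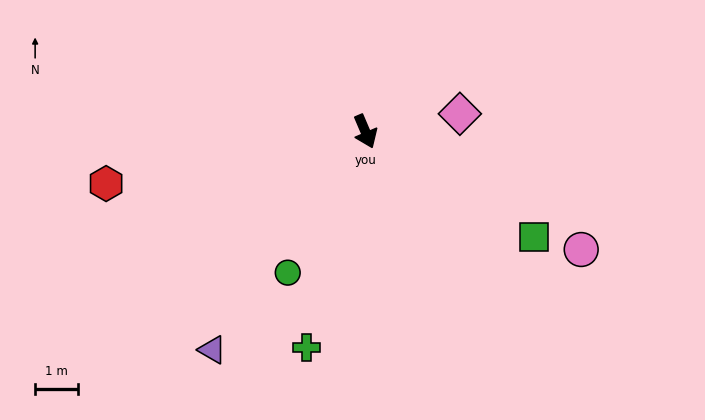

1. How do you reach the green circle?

turn right 52°, forward 3.8 m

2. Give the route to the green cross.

turn right 38°, forward 5.2 m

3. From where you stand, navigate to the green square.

turn left 35°, forward 4.7 m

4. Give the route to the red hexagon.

turn right 102°, forward 6.2 m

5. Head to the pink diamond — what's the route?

turn left 78°, forward 2.3 m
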